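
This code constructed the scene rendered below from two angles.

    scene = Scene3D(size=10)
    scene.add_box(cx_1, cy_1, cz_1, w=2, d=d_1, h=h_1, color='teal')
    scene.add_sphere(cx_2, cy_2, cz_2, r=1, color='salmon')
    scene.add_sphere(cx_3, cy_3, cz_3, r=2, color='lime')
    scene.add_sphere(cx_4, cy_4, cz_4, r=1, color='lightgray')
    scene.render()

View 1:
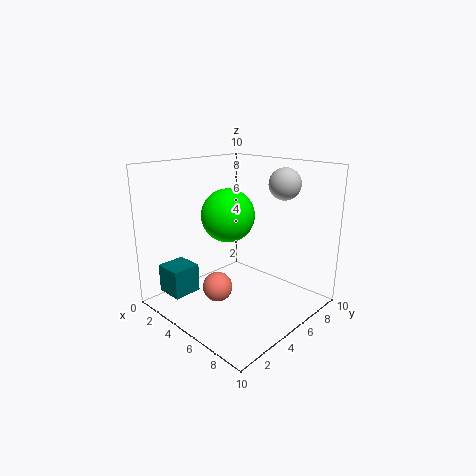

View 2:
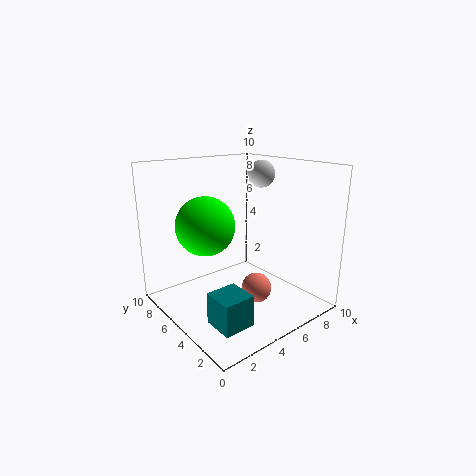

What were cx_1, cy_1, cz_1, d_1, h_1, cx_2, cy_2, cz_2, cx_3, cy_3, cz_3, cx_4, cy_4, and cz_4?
cx_1 = 1
cy_1 = 1
cz_1 = 1
d_1 = 2
h_1 = 2
cx_2 = 5
cy_2 = 3
cz_2 = 2
cx_3 = 3
cy_3 = 6
cz_3 = 6
cx_4 = 8
cy_4 = 6
cz_4 = 9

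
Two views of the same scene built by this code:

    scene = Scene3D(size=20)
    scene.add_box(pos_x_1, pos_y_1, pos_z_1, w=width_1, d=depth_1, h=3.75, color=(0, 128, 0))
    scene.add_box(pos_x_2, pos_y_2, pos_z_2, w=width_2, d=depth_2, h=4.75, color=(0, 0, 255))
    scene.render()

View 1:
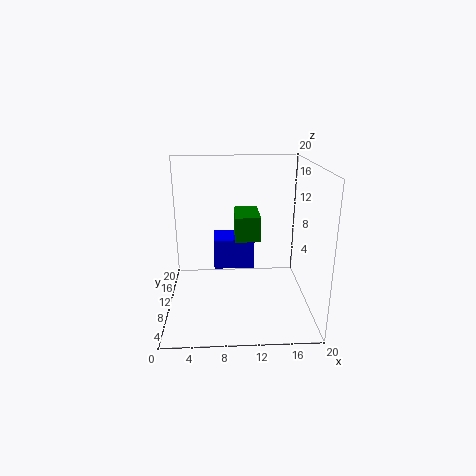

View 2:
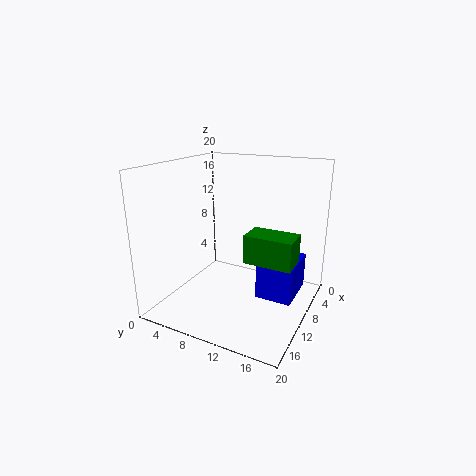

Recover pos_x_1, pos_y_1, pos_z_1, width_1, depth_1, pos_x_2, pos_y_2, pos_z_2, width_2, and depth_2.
pos_x_1 = 9.75, pos_y_1 = 12.5, pos_z_1 = 8.25, width_1 = 3.75, depth_1 = 6.25, pos_x_2 = 6.5, pos_y_2 = 14, pos_z_2 = 3.25, width_2 = 6.25, depth_2 = 4.75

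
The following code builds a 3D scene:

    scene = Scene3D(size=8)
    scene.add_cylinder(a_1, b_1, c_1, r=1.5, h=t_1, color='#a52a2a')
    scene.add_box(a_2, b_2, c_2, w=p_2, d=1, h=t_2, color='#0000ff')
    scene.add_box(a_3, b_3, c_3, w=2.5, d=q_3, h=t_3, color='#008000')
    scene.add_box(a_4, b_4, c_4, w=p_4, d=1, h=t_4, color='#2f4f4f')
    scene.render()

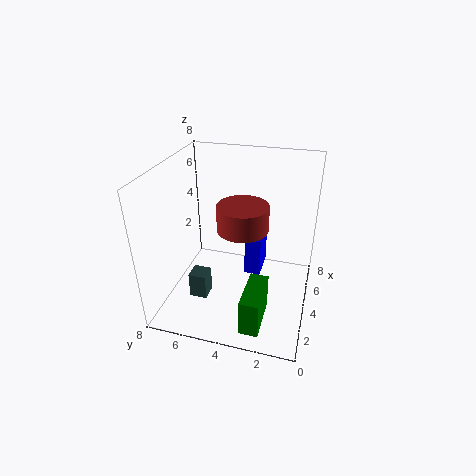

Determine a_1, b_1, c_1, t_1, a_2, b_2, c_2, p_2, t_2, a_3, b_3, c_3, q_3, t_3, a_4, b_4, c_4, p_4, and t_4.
a_1 = 5
b_1 = 4
c_1 = 4
t_1 = 1.5
a_2 = 5.5
b_2 = 3
c_2 = 0.5
p_2 = 2
t_2 = 2.5
a_3 = 0.5
b_3 = 2
c_3 = 0.5
q_3 = 1
t_3 = 2
a_4 = 2.5
b_4 = 5.5
c_4 = 0.5
p_4 = 1
t_4 = 1.5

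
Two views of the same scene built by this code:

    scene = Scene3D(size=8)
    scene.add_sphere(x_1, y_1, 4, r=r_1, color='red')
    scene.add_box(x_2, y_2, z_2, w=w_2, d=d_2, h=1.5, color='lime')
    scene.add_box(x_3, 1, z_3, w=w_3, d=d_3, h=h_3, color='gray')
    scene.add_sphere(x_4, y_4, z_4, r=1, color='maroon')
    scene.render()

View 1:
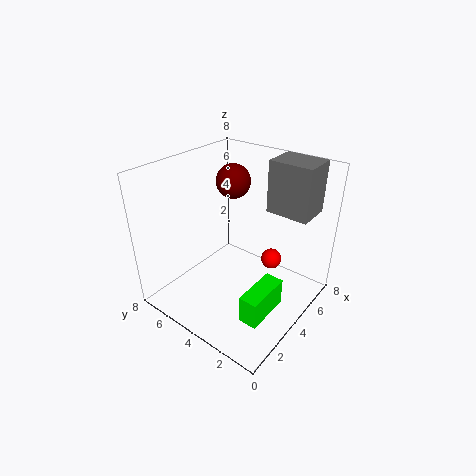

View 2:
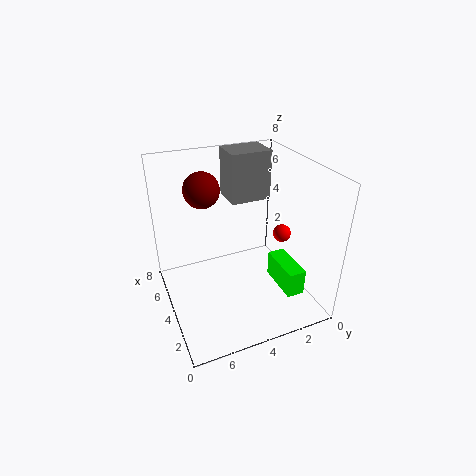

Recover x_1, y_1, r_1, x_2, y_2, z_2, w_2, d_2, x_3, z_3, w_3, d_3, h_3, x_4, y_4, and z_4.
x_1 = 3.5; y_1 = 1.5; r_1 = 0.5; x_2 = 1.5; y_2 = 1; z_2 = 1; w_2 = 2.5; d_2 = 1; x_3 = 6; z_3 = 5; w_3 = 2; d_3 = 2.5; h_3 = 3; x_4 = 5.5; y_4 = 5.5; z_4 = 6.5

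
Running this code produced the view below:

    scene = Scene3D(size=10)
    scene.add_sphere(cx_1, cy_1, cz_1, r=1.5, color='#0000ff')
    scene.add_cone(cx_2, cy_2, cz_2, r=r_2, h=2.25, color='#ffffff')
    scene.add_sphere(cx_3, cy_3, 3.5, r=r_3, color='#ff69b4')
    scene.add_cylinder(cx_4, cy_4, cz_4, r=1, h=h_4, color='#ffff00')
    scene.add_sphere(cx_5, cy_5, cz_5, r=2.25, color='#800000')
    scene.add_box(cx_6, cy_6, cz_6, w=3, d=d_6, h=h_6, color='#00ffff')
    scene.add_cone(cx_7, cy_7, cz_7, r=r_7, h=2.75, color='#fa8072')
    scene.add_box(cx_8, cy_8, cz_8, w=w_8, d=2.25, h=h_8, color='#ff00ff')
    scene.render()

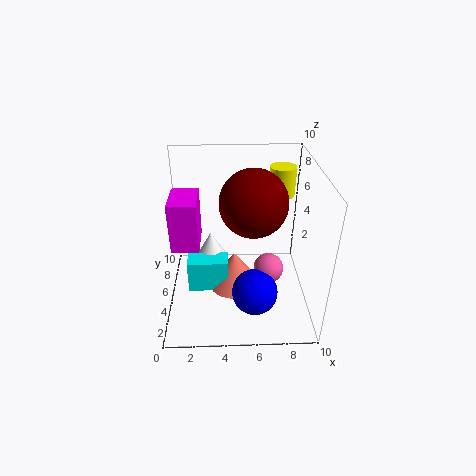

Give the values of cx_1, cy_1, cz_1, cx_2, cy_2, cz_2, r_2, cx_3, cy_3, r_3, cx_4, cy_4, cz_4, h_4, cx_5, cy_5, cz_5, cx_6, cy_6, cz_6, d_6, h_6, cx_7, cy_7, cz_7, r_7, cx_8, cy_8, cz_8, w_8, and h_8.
cx_1 = 6; cy_1 = 2.25; cz_1 = 2.5; cx_2 = 3; cy_2 = 7; cz_2 = 2; r_2 = 1.25; cx_3 = 7; cy_3 = 3.5; r_3 = 1; cx_4 = 8.5; cy_4 = 8.75; cz_4 = 6.5; h_4 = 2.25; cx_5 = 6; cy_5 = 4.75; cz_5 = 7.75; cx_6 = 1.25; cy_6 = 5; cz_6 = 0.25; d_6 = 1.5; h_6 = 2.5; cx_7 = 4.75; cy_7 = 6; cz_7 = 0.25; r_7 = 2; cx_8 = 1.25; cy_8 = 0.5; cz_8 = 7; w_8 = 1.5; h_8 = 2.75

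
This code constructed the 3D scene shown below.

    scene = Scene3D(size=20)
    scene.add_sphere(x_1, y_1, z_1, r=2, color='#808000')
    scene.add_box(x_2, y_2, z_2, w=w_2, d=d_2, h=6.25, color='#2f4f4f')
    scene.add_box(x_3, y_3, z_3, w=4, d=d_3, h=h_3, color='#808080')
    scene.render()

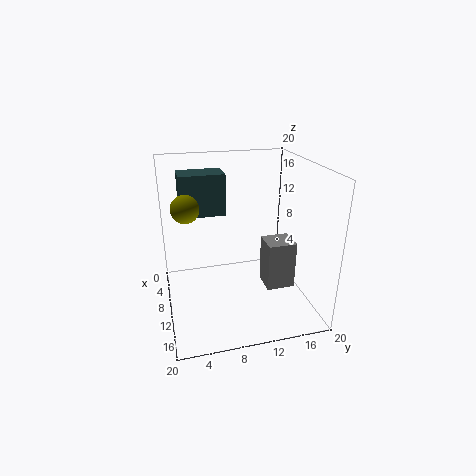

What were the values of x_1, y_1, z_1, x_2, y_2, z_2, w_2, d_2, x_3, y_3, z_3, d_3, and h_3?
x_1 = 7
y_1 = 3.25
z_1 = 13.75
x_2 = 0.75
y_2 = 2.75
z_2 = 11.5
w_2 = 4.25
d_2 = 6.75
x_3 = 6.75
y_3 = 14.5
z_3 = 1
d_3 = 4.25
h_3 = 7.25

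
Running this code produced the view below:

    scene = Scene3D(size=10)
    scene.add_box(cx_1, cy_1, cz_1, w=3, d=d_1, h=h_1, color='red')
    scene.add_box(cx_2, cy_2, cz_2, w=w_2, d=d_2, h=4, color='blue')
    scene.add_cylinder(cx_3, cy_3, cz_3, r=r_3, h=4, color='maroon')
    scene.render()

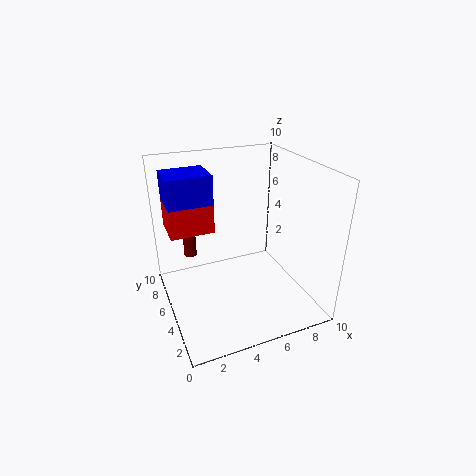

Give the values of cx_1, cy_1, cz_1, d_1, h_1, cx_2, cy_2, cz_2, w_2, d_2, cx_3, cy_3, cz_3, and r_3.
cx_1 = 0.5
cy_1 = 5.5
cz_1 = 5.5
d_1 = 2.5
h_1 = 2
cx_2 = 0.5
cy_2 = 5.5
cz_2 = 5.5
w_2 = 3
d_2 = 2.5
cx_3 = 2.5
cy_3 = 9
cz_3 = 2
r_3 = 0.5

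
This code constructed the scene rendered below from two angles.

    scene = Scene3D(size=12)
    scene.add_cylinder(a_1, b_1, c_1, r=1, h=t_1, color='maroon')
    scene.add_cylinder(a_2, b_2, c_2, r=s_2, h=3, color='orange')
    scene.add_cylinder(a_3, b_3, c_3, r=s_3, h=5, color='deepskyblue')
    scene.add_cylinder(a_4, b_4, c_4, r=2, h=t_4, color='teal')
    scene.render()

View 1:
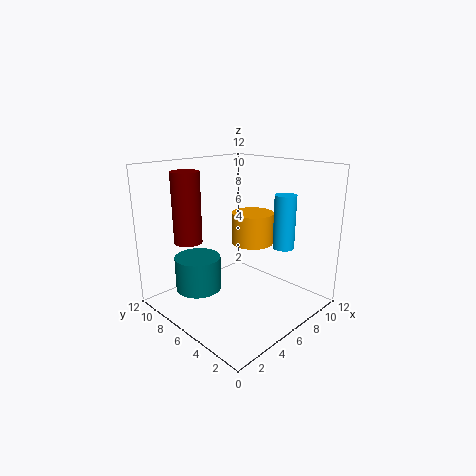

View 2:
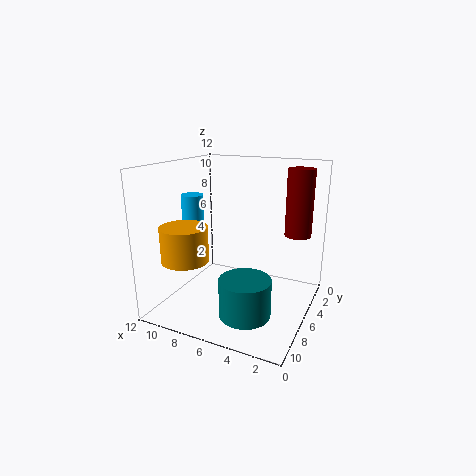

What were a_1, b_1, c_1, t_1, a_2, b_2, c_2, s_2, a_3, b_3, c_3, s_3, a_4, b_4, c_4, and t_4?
a_1 = 1; b_1 = 6; c_1 = 7; t_1 = 5; a_2 = 10; b_2 = 8; c_2 = 4; s_2 = 2; a_3 = 11; b_3 = 5; c_3 = 4; s_3 = 1; a_4 = 4; b_4 = 9; c_4 = 1; t_4 = 3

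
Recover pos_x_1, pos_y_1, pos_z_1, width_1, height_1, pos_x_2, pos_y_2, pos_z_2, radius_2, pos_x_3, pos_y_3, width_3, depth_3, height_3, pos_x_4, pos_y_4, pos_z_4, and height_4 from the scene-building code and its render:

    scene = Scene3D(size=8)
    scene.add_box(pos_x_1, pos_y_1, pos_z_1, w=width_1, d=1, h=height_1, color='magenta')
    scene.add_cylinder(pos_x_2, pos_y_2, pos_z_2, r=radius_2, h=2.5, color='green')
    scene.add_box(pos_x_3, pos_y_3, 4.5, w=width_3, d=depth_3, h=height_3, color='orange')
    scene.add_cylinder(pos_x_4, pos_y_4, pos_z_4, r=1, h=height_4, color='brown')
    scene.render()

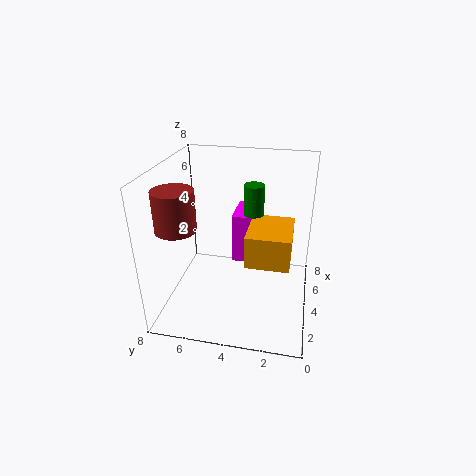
pos_x_1 = 2.5, pos_y_1 = 3, pos_z_1 = 3.5, width_1 = 2, height_1 = 2.5, pos_x_2 = 3, pos_y_2 = 3, pos_z_2 = 5, radius_2 = 0.5, pos_x_3 = 0.5, pos_y_3 = 1, width_3 = 2.5, depth_3 = 2, height_3 = 1.5, pos_x_4 = 1.5, pos_y_4 = 6.5, pos_z_4 = 5.5, height_4 = 2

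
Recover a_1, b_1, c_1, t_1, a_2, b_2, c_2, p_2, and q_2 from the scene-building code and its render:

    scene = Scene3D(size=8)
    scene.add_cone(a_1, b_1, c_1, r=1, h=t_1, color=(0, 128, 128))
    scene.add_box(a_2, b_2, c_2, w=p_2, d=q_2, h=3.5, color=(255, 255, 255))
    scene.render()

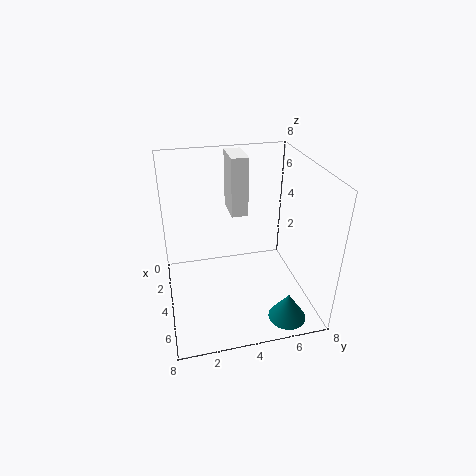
a_1 = 7, b_1 = 6, c_1 = 0.5, t_1 = 1.5, a_2 = 0.5, b_2 = 4, c_2 = 4.5, p_2 = 2, q_2 = 1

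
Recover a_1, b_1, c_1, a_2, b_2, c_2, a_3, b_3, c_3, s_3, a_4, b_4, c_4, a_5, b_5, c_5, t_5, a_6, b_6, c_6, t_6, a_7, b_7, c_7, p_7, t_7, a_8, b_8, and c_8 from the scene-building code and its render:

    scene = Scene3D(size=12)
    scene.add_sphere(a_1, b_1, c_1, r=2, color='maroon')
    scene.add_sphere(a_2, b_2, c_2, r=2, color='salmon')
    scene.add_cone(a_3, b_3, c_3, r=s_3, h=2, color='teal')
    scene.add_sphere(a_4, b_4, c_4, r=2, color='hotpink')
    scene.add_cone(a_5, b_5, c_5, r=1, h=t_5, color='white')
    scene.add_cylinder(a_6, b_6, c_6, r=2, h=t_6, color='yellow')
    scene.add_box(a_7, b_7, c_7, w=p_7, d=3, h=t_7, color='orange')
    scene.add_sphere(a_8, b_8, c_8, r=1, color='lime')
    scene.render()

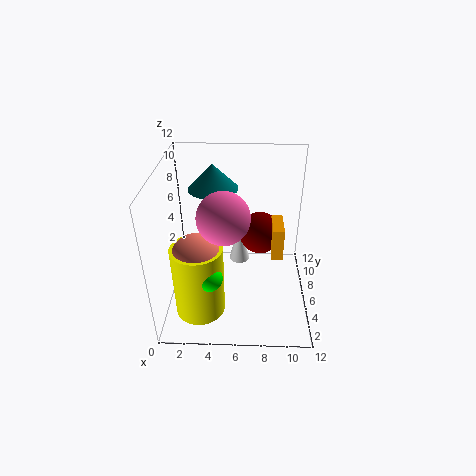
a_1 = 8
b_1 = 10
c_1 = 4
a_2 = 3
b_2 = 3
c_2 = 6
a_3 = 4
b_3 = 7
c_3 = 10
s_3 = 2
a_4 = 5
b_4 = 4
c_4 = 9
a_5 = 6
b_5 = 10
c_5 = 1
t_5 = 4
a_6 = 3
b_6 = 3
c_6 = 1
t_6 = 6
a_7 = 9
b_7 = 7
c_7 = 3
p_7 = 1
t_7 = 3
a_8 = 4
b_8 = 2
c_8 = 5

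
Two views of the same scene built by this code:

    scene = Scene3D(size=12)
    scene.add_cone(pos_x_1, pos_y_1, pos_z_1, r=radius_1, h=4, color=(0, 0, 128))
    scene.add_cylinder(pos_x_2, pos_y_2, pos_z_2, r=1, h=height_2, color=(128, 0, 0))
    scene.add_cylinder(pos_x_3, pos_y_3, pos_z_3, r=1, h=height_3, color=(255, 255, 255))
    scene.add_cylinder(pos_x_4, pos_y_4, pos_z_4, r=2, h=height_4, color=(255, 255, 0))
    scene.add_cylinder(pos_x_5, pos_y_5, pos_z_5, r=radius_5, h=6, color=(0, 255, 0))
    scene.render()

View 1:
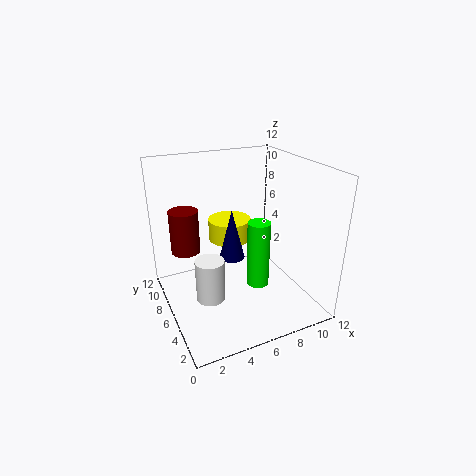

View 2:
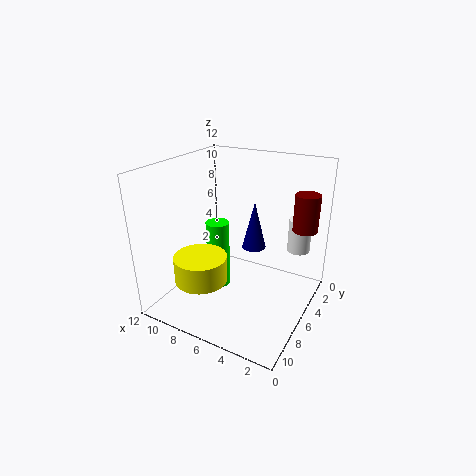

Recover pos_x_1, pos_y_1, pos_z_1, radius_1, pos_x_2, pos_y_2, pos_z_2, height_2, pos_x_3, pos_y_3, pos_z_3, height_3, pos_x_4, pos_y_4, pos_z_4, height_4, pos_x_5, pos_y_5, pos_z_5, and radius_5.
pos_x_1 = 5
pos_y_1 = 5
pos_z_1 = 5
radius_1 = 1
pos_x_2 = 1
pos_y_2 = 4
pos_z_2 = 7
height_2 = 3
pos_x_3 = 2
pos_y_3 = 2
pos_z_3 = 4
height_3 = 3
pos_x_4 = 7
pos_y_4 = 10
pos_z_4 = 4
height_4 = 2
pos_x_5 = 8
pos_y_5 = 6
pos_z_5 = 1
radius_5 = 1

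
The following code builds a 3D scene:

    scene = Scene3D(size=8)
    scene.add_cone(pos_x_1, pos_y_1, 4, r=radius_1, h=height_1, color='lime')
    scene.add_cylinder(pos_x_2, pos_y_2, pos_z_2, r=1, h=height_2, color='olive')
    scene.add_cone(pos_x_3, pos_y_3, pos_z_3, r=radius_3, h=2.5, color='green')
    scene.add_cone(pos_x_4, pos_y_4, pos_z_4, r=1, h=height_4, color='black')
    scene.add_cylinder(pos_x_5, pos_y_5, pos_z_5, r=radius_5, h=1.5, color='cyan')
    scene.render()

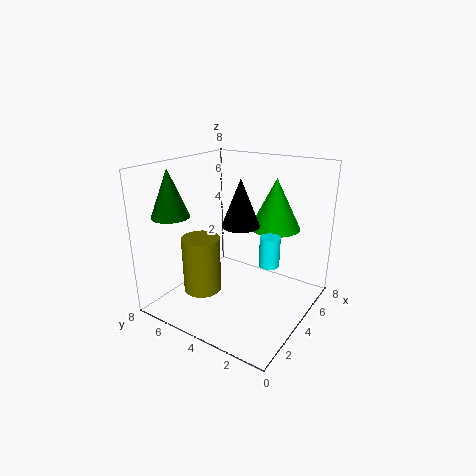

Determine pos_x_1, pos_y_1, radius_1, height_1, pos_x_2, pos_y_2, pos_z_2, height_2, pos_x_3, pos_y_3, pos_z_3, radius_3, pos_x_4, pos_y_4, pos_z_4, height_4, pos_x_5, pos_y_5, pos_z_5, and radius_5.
pos_x_1 = 6.5, pos_y_1 = 3, radius_1 = 1.5, height_1 = 3, pos_x_2 = 2, pos_y_2 = 5, pos_z_2 = 1.5, height_2 = 3, pos_x_3 = 1.5, pos_y_3 = 6.5, pos_z_3 = 5.5, radius_3 = 1, pos_x_4 = 3.5, pos_y_4 = 3.5, pos_z_4 = 5, height_4 = 2.5, pos_x_5 = 3, pos_y_5 = 1.5, pos_z_5 = 3.5, radius_5 = 0.5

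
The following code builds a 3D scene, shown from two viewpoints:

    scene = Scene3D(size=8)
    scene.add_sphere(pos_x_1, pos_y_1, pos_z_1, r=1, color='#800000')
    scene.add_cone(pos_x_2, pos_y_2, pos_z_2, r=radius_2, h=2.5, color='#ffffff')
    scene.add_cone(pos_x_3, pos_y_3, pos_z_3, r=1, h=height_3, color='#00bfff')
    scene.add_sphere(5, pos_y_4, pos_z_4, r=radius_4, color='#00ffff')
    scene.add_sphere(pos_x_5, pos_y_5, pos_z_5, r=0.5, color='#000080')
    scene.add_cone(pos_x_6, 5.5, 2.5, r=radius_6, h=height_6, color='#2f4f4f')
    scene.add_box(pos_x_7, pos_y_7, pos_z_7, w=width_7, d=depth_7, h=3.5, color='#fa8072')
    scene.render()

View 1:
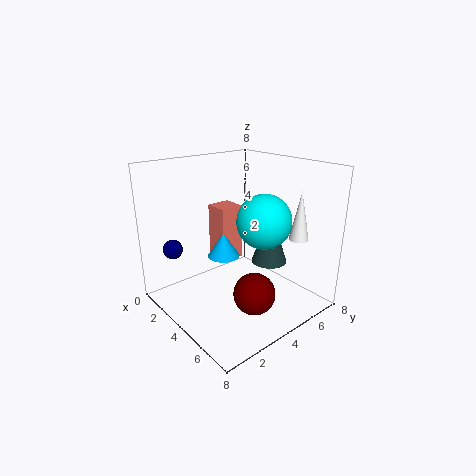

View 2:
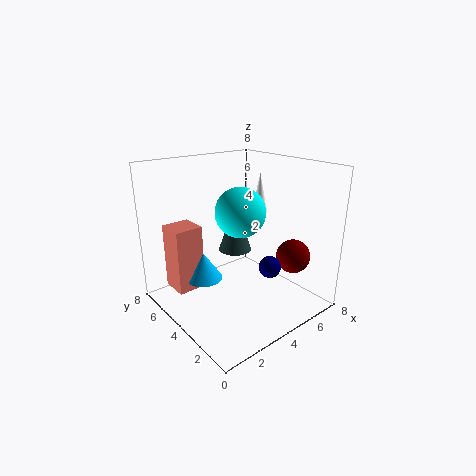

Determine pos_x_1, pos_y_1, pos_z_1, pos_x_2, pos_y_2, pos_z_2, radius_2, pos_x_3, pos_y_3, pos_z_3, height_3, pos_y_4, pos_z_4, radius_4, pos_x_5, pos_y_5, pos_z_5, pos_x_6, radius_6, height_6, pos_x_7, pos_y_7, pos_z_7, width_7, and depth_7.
pos_x_1 = 7, pos_y_1 = 2.5, pos_z_1 = 2.5, pos_x_2 = 7, pos_y_2 = 5.5, pos_z_2 = 4.5, radius_2 = 0.5, pos_x_3 = 2, pos_y_3 = 4.5, pos_z_3 = 2, height_3 = 1.5, pos_y_4 = 5, pos_z_4 = 5, radius_4 = 1.5, pos_x_5 = 3, pos_y_5 = 0.5, pos_z_5 = 4, pos_x_6 = 5, radius_6 = 1, height_6 = 3, pos_x_7 = 0.5, pos_y_7 = 4.5, pos_z_7 = 1.5, width_7 = 1.5, depth_7 = 1.5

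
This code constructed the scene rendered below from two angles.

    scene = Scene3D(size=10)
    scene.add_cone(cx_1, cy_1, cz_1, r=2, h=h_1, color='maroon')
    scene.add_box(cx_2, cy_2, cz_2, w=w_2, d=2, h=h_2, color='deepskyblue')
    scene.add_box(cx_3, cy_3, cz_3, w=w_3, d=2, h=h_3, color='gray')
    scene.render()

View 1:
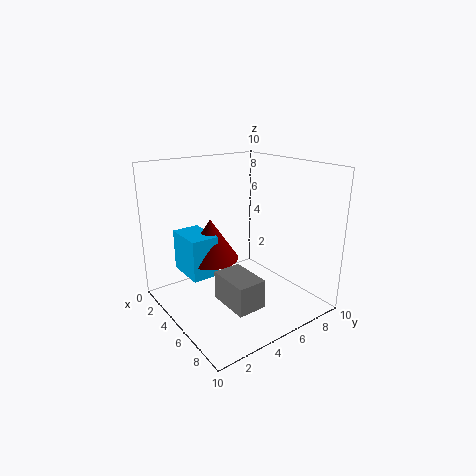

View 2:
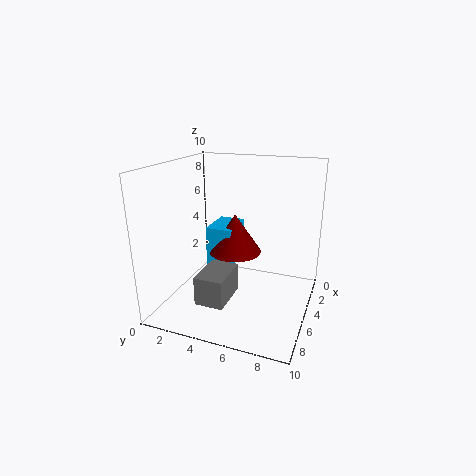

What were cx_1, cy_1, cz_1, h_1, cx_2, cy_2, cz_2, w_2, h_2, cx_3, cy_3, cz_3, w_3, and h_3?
cx_1 = 3; cy_1 = 4; cz_1 = 3; h_1 = 3; cx_2 = 1; cy_2 = 2; cz_2 = 2; w_2 = 3; h_2 = 3; cx_3 = 5; cy_3 = 3; cz_3 = 1; w_3 = 3; h_3 = 2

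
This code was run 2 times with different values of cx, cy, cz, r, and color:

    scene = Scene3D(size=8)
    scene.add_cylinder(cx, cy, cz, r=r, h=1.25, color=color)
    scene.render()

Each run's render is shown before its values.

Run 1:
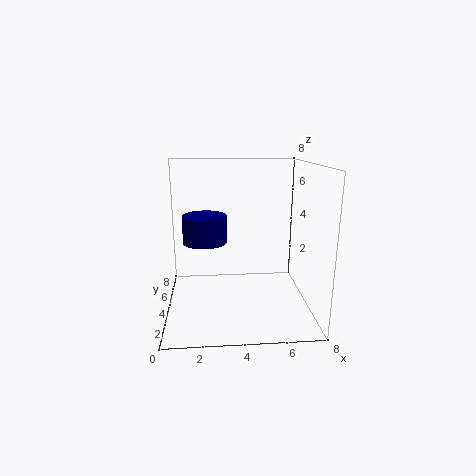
cx = 2.25, cy = 1.25, cz = 4.75, r = 1, color = 'navy'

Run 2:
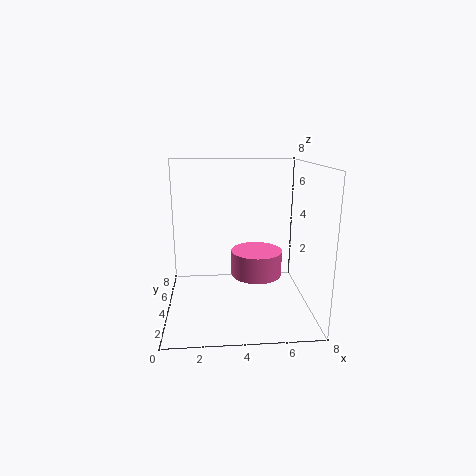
cx = 4.75, cy = 2, cz = 2.75, r = 1.25, color = 'hotpink'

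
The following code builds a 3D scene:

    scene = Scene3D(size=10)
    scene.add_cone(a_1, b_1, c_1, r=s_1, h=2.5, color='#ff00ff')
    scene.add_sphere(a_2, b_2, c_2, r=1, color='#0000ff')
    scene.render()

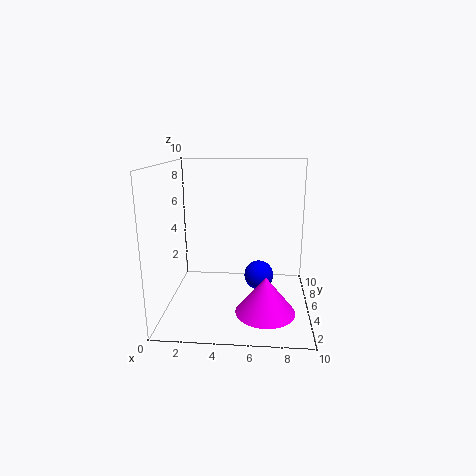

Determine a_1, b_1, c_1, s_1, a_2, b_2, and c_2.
a_1 = 7, b_1 = 3, c_1 = 0.5, s_1 = 2, a_2 = 6.5, b_2 = 4.5, c_2 = 2.5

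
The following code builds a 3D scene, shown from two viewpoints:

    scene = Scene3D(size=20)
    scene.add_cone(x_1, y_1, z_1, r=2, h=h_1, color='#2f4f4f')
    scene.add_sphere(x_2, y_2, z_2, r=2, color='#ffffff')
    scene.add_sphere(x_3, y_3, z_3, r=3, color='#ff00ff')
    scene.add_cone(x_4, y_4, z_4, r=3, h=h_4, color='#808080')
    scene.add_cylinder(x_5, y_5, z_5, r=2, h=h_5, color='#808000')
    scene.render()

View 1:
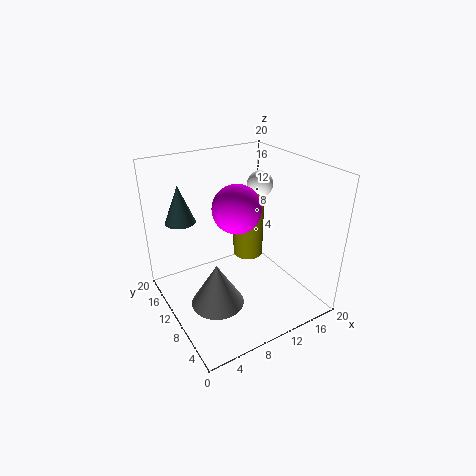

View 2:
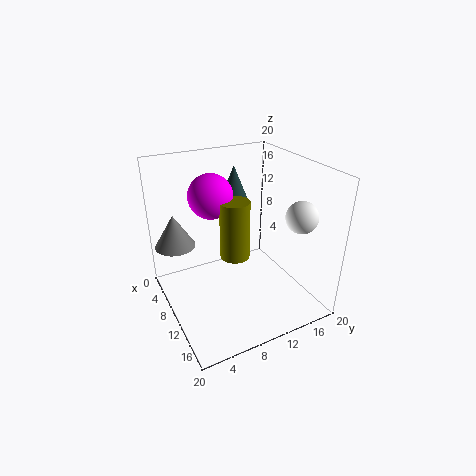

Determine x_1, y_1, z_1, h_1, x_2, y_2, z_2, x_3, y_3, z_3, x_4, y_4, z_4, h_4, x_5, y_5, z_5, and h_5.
x_1 = 3
y_1 = 13
z_1 = 13
h_1 = 5
x_2 = 17
y_2 = 15
z_2 = 15
x_3 = 8
y_3 = 7
z_3 = 16
x_4 = 3
y_4 = 3
z_4 = 7
h_4 = 5
x_5 = 11
y_5 = 9
z_5 = 8
h_5 = 8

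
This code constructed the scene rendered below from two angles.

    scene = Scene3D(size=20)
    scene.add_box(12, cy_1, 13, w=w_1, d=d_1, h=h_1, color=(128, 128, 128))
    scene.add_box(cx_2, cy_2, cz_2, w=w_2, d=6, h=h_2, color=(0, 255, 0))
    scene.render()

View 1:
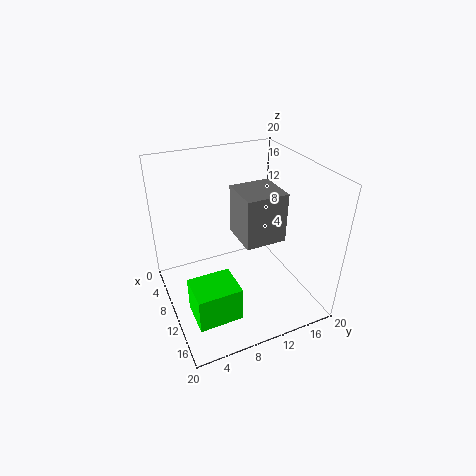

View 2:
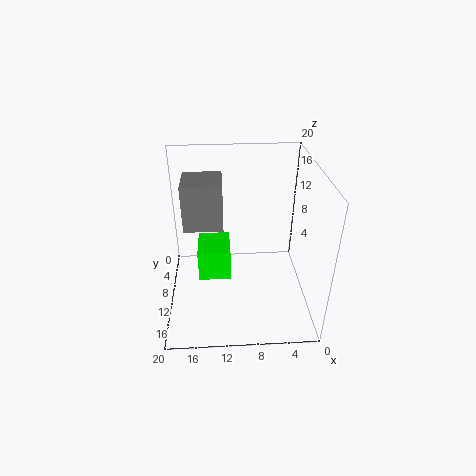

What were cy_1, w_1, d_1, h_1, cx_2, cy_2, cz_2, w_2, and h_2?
cy_1 = 8
w_1 = 5
d_1 = 5
h_1 = 6
cx_2 = 11
cy_2 = 2
cz_2 = 1
w_2 = 5
h_2 = 5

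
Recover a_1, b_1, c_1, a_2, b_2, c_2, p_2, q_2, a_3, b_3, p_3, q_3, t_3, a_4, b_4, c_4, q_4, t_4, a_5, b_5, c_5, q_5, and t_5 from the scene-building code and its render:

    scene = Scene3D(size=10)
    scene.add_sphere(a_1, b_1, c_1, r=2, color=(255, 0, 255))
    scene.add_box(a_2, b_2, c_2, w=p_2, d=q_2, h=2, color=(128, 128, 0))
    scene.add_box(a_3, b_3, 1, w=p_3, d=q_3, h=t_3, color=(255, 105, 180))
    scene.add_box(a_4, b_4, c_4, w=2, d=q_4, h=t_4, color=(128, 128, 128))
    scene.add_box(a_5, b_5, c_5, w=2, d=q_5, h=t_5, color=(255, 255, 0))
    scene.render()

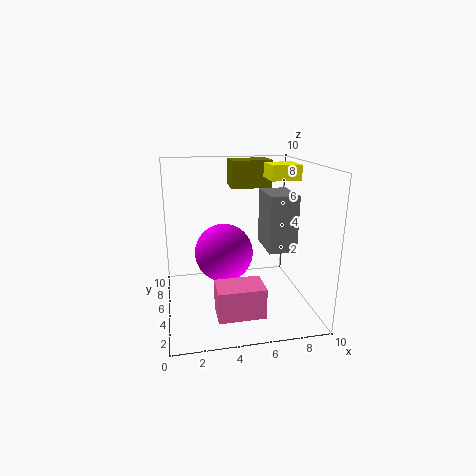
a_1 = 4, b_1 = 5, c_1 = 4, a_2 = 5, b_2 = 7, c_2 = 8, p_2 = 3, q_2 = 2, a_3 = 3, b_3 = 1, p_3 = 3, q_3 = 2, t_3 = 2, a_4 = 7, b_4 = 4, c_4 = 4, q_4 = 3, t_4 = 4, a_5 = 7, b_5 = 4, c_5 = 9, q_5 = 2, t_5 = 1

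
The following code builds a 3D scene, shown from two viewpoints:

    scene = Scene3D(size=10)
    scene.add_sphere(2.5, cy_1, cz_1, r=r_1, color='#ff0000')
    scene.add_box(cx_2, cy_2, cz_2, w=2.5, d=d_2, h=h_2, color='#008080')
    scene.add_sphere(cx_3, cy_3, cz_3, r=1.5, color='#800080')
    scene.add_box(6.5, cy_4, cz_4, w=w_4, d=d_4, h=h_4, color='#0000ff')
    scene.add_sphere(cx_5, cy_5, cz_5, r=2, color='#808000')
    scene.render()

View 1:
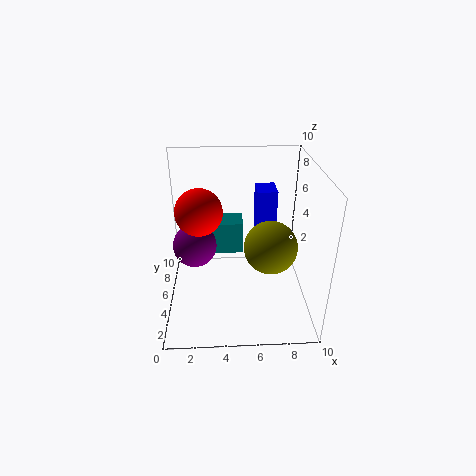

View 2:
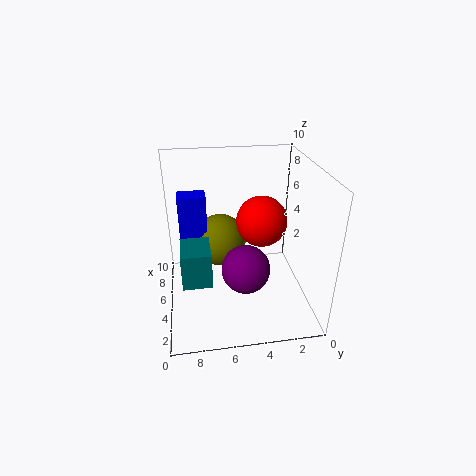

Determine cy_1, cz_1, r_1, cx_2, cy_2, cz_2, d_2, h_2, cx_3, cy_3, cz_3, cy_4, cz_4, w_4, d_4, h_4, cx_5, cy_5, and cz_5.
cy_1 = 4; cz_1 = 7.5; r_1 = 1.5; cx_2 = 3; cy_2 = 7; cz_2 = 2.5; d_2 = 2; h_2 = 2.5; cx_3 = 2; cy_3 = 5; cz_3 = 4.5; cy_4 = 7; cz_4 = 3.5; w_4 = 1.5; d_4 = 2; h_4 = 4; cx_5 = 7.5; cy_5 = 6; cz_5 = 3.5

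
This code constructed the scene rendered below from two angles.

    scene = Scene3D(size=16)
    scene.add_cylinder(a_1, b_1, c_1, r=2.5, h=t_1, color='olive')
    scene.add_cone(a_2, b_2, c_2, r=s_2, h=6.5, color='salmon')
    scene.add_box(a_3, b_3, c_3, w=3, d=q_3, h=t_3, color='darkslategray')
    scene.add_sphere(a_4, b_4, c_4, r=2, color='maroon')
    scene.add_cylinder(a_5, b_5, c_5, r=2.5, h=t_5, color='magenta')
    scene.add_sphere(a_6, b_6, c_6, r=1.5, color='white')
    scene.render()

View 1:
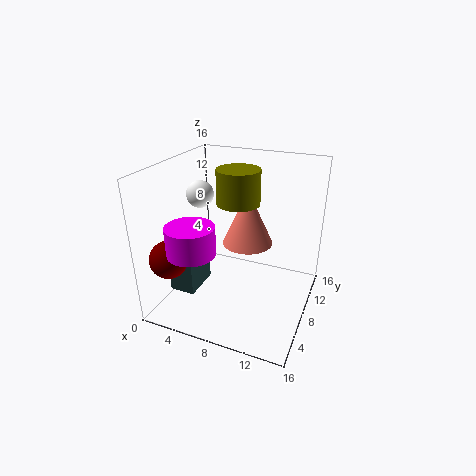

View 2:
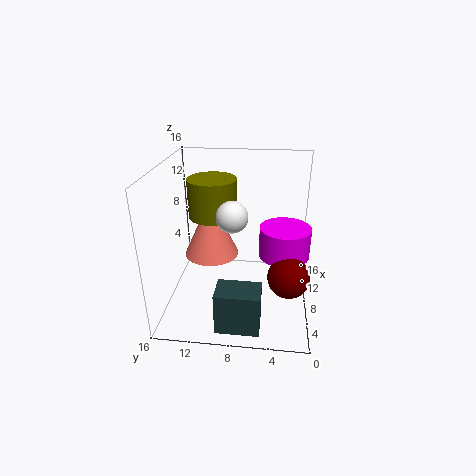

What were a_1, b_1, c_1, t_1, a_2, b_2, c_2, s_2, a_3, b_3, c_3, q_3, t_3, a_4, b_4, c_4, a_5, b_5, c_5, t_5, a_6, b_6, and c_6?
a_1 = 7; b_1 = 10.5; c_1 = 11; t_1 = 4; a_2 = 8; b_2 = 11; c_2 = 6; s_2 = 3; a_3 = 0.5; b_3 = 5; c_3 = 1; q_3 = 4.5; t_3 = 4.5; a_4 = 2.5; b_4 = 2.5; c_4 = 7; a_5 = 5; b_5 = 3; c_5 = 8; t_5 = 3; a_6 = 3.5; b_6 = 8; c_6 = 12.5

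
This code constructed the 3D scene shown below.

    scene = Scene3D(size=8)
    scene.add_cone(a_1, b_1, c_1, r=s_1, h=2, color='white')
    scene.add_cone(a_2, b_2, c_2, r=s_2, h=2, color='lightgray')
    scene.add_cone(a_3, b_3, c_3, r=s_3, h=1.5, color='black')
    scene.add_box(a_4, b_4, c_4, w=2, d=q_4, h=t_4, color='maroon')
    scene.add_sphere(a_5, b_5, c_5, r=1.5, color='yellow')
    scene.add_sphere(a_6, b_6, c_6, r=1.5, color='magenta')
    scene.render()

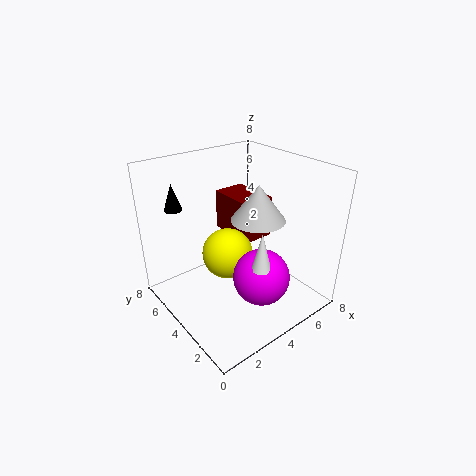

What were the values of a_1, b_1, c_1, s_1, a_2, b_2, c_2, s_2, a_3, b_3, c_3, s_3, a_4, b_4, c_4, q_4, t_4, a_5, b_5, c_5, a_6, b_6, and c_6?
a_1 = 3.5, b_1 = 1.5, c_1 = 3.5, s_1 = 0.5, a_2 = 5, b_2 = 3.5, c_2 = 5, s_2 = 1.5, a_3 = 1.5, b_3 = 6.5, c_3 = 5.5, s_3 = 0.5, a_4 = 5, b_4 = 4.5, c_4 = 3, q_4 = 3, t_4 = 2.5, a_5 = 4, b_5 = 5, c_5 = 2.5, a_6 = 4, b_6 = 2, c_6 = 2.5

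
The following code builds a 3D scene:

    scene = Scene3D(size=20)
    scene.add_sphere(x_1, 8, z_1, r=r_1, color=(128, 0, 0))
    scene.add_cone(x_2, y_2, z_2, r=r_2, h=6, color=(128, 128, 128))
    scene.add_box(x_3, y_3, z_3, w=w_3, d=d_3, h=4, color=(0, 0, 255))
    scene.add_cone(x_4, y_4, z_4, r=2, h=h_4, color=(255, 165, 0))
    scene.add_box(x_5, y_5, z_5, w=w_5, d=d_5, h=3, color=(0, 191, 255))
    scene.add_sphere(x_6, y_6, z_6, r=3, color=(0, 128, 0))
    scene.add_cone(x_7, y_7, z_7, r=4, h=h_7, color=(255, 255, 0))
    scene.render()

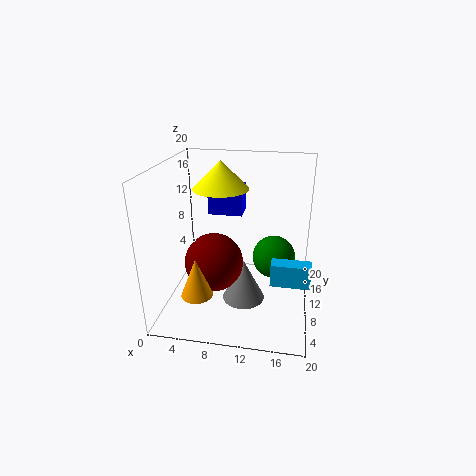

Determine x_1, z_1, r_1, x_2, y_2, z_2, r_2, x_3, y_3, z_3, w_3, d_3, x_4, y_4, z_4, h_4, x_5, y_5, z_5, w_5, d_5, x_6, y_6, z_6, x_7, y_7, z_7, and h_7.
x_1 = 7, z_1 = 7, r_1 = 4, x_2 = 11, y_2 = 9, z_2 = 1, r_2 = 3, x_3 = 5, y_3 = 13, z_3 = 12, w_3 = 5, d_3 = 4, x_4 = 6, y_4 = 3, z_4 = 5, h_4 = 5, x_5 = 15, y_5 = 5, z_5 = 6, w_5 = 5, d_5 = 2, x_6 = 15, y_6 = 11, z_6 = 7, x_7 = 7, y_7 = 13, z_7 = 16, h_7 = 4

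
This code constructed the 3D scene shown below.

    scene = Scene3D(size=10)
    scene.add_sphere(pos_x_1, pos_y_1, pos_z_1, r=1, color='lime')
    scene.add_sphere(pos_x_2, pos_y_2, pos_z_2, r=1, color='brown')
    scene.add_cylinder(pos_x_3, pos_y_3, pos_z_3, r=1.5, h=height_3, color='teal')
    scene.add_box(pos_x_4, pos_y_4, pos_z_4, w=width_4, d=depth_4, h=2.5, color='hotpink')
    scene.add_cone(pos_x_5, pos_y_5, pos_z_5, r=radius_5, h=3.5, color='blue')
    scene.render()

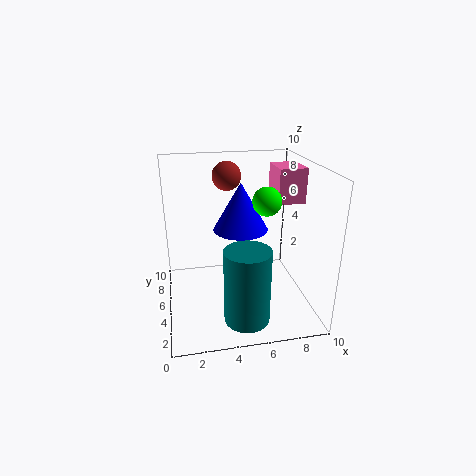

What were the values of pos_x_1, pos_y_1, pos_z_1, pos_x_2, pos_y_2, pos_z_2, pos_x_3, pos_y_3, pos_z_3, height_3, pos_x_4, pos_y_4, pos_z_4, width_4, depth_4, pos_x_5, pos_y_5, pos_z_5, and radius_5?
pos_x_1 = 7; pos_y_1 = 5; pos_z_1 = 7.5; pos_x_2 = 4.5; pos_y_2 = 6.5; pos_z_2 = 9; pos_x_3 = 5; pos_y_3 = 2; pos_z_3 = 0.5; height_3 = 5; pos_x_4 = 8; pos_y_4 = 5.5; pos_z_4 = 7; width_4 = 2; depth_4 = 2.5; pos_x_5 = 5.5; pos_y_5 = 6.5; pos_z_5 = 5; radius_5 = 2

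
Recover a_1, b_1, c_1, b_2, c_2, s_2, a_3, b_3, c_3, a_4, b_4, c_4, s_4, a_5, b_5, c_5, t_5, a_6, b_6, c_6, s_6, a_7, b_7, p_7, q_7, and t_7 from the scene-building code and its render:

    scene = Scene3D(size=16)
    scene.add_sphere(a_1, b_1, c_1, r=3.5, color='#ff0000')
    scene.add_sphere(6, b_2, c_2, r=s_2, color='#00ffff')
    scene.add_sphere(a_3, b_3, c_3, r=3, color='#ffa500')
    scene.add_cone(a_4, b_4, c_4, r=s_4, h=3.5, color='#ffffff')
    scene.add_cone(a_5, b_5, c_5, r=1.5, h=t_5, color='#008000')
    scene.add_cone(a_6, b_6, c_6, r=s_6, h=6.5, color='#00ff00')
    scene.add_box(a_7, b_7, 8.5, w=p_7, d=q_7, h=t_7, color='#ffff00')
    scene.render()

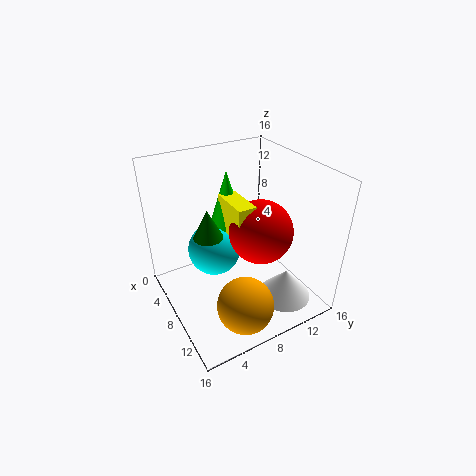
a_1 = 9.5
b_1 = 10
c_1 = 9
b_2 = 6
c_2 = 6
s_2 = 3
a_3 = 13
b_3 = 6
c_3 = 3
a_4 = 12
b_4 = 12
c_4 = 1
s_4 = 3
a_5 = 9
b_5 = 4
c_5 = 10
t_5 = 3
a_6 = 5.5
b_6 = 8
c_6 = 8.5
s_6 = 2
a_7 = 5.5
b_7 = 7
p_7 = 4.5
q_7 = 2
t_7 = 4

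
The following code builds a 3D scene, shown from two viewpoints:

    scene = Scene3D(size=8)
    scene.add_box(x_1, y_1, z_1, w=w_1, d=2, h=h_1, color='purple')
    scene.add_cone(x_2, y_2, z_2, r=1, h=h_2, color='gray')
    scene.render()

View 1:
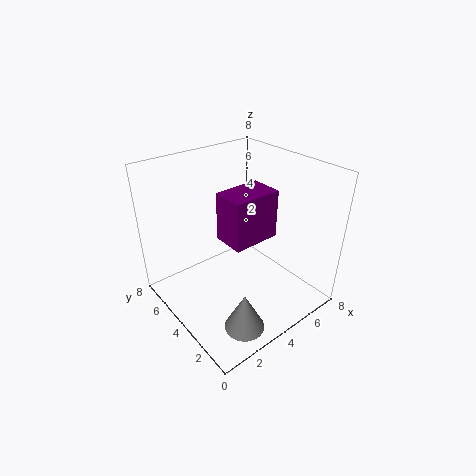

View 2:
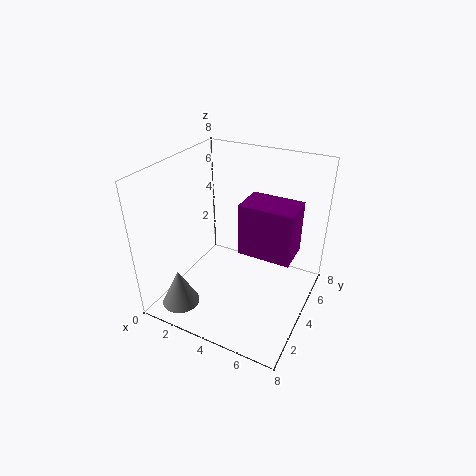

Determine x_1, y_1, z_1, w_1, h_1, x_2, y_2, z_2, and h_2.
x_1 = 4; y_1 = 4; z_1 = 3; w_1 = 3; h_1 = 3; x_2 = 2; y_2 = 1; z_2 = 1; h_2 = 2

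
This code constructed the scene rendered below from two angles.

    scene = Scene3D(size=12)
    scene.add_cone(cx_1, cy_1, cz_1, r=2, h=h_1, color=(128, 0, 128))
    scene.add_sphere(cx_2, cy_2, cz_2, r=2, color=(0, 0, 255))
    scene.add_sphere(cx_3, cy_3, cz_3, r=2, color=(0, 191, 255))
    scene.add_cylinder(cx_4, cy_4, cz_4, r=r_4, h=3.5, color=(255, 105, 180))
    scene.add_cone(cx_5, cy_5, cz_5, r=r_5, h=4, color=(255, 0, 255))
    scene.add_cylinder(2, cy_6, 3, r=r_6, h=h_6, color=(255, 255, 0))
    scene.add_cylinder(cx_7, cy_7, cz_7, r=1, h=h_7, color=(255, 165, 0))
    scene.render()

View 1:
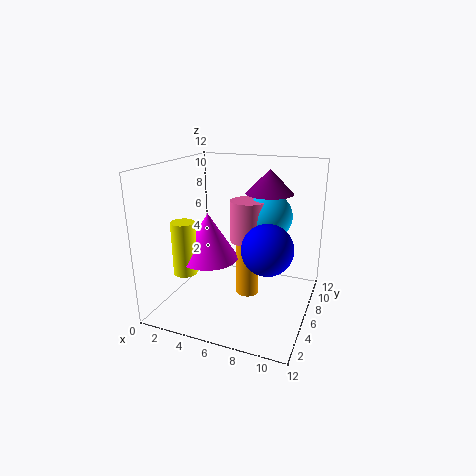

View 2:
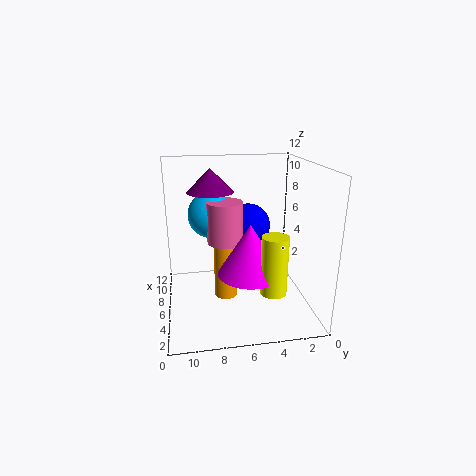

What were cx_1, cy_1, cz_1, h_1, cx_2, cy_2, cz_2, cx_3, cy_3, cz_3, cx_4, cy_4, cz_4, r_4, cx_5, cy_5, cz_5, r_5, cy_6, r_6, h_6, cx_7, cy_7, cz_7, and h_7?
cx_1 = 8; cy_1 = 8; cz_1 = 9.5; h_1 = 2; cx_2 = 9; cy_2 = 4.5; cz_2 = 6; cx_3 = 8; cy_3 = 8; cz_3 = 7.5; cx_4 = 6.5; cy_4 = 7; cz_4 = 5.5; r_4 = 1.5; cx_5 = 3.5; cy_5 = 5.5; cz_5 = 4; r_5 = 2.5; cy_6 = 4; r_6 = 1; h_6 = 4.5; cx_7 = 6.5; cy_7 = 7; cz_7 = 0.5; h_7 = 5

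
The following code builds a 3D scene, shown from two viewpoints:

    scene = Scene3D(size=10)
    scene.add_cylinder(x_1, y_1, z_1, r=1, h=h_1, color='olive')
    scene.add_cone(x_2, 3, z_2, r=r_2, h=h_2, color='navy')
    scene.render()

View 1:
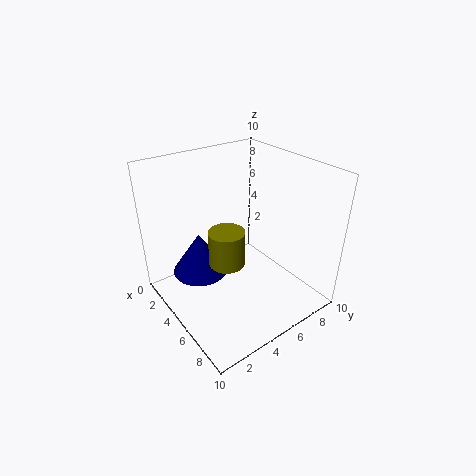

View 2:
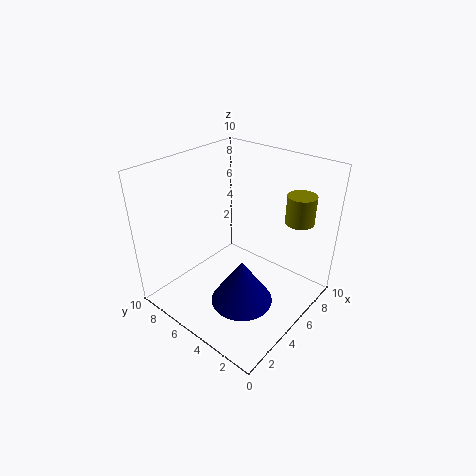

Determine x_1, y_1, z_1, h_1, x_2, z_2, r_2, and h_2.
x_1 = 8, y_1 = 2, z_1 = 6, h_1 = 2, x_2 = 3, z_2 = 2, r_2 = 2, h_2 = 3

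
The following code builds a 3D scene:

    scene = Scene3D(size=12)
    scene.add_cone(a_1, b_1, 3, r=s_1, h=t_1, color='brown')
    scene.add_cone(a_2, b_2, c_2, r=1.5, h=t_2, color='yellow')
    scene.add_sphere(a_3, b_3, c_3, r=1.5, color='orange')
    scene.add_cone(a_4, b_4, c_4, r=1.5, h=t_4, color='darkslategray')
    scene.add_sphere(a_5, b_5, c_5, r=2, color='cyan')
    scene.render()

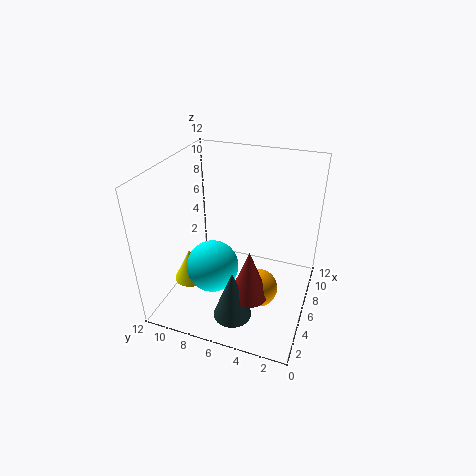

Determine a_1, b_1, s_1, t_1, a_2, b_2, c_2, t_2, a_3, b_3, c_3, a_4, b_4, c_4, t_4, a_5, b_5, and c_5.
a_1 = 3, b_1 = 4, s_1 = 1.5, t_1 = 4, a_2 = 5.5, b_2 = 10.5, c_2 = 1, t_2 = 3, a_3 = 4, b_3 = 3.5, c_3 = 3, a_4 = 2, b_4 = 5, c_4 = 1.5, t_4 = 4, a_5 = 3, b_5 = 7, c_5 = 5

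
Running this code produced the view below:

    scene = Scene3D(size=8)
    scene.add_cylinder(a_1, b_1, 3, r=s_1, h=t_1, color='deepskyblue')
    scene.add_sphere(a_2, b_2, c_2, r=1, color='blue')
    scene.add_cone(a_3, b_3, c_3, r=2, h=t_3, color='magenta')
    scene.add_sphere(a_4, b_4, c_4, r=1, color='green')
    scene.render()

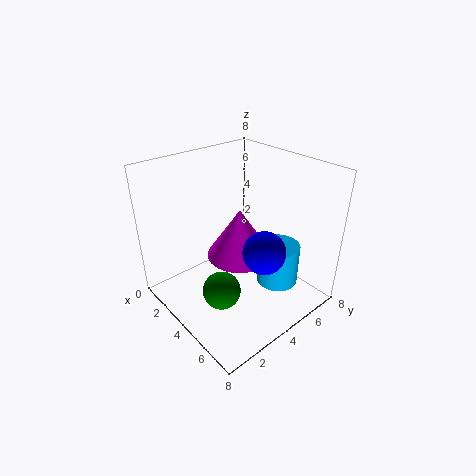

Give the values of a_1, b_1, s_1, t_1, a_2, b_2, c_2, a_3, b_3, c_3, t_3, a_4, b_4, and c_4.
a_1 = 7; b_1 = 4; s_1 = 1; t_1 = 2; a_2 = 7; b_2 = 3; c_2 = 5; a_3 = 3; b_3 = 5; c_3 = 2; t_3 = 3; a_4 = 5; b_4 = 2; c_4 = 2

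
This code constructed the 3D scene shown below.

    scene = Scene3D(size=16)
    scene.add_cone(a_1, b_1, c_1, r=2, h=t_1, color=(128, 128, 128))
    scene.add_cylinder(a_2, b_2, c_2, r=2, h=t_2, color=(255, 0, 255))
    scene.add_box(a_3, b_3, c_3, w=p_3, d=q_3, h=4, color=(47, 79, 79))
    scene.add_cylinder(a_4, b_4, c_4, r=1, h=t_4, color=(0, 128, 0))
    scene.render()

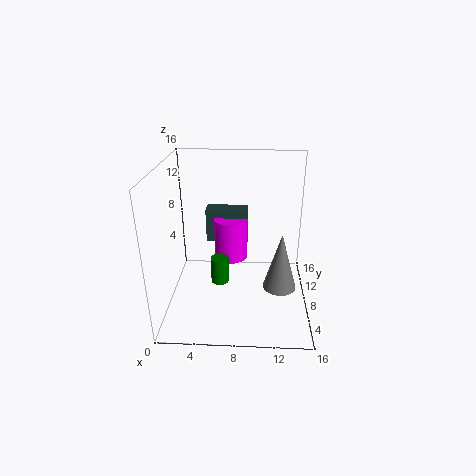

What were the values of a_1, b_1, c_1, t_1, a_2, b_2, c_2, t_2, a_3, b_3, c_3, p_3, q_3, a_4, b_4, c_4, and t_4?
a_1 = 13, b_1 = 9, c_1 = 1, t_1 = 7, a_2 = 7, b_2 = 11, c_2 = 4, t_2 = 5, a_3 = 4, b_3 = 11, c_3 = 6, p_3 = 5, q_3 = 2, a_4 = 6, b_4 = 7, c_4 = 3, t_4 = 3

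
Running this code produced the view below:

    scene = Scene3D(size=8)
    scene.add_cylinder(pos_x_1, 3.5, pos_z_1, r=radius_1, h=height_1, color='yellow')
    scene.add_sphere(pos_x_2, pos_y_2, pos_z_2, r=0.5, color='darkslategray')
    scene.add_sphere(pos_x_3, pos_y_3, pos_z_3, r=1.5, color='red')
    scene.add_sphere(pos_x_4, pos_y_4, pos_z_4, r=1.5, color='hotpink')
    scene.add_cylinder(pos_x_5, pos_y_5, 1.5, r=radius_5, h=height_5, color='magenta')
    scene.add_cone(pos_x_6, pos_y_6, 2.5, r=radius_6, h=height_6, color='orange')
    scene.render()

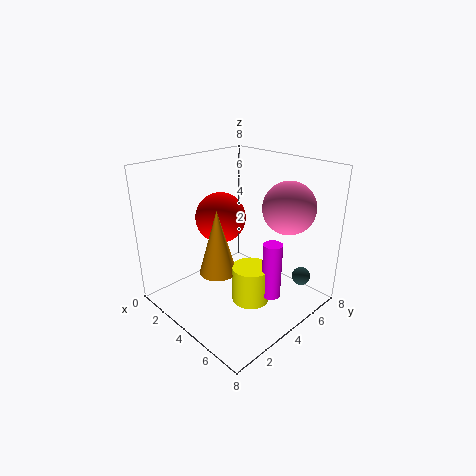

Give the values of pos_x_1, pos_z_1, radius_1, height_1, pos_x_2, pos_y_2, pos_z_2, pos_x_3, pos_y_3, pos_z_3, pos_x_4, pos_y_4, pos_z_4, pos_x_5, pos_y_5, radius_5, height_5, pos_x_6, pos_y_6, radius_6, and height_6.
pos_x_1 = 5.5
pos_z_1 = 1
radius_1 = 1
height_1 = 2
pos_x_2 = 7
pos_y_2 = 6
pos_z_2 = 2
pos_x_3 = 2
pos_y_3 = 4.5
pos_z_3 = 4.5
pos_x_4 = 5.5
pos_y_4 = 6.5
pos_z_4 = 5.5
pos_x_5 = 6.5
pos_y_5 = 4
radius_5 = 0.5
height_5 = 3
pos_x_6 = 4
pos_y_6 = 2.5
radius_6 = 1
height_6 = 3.5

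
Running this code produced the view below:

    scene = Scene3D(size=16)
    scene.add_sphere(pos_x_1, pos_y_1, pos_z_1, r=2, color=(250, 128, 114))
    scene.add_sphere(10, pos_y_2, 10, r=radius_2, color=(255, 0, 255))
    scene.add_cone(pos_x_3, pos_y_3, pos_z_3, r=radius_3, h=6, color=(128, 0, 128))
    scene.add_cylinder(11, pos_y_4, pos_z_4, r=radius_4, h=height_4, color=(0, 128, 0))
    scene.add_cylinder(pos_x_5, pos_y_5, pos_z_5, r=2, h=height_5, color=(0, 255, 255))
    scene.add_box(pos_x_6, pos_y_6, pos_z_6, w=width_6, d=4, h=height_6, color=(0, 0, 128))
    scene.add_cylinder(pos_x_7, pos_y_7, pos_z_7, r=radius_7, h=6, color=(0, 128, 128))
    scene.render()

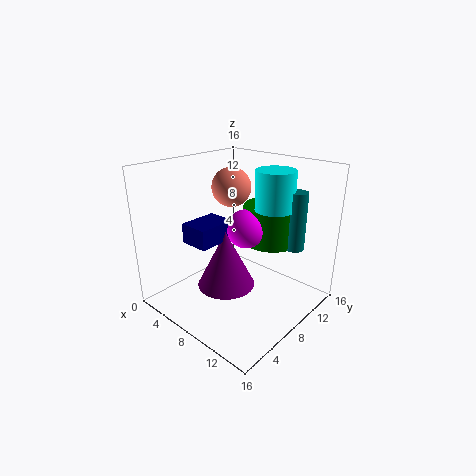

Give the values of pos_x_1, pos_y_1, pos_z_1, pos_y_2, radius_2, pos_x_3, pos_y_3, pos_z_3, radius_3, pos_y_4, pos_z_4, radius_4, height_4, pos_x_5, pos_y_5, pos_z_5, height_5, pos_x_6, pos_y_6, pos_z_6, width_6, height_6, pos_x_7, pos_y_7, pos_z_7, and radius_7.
pos_x_1 = 8
pos_y_1 = 7
pos_z_1 = 14
pos_y_2 = 7
radius_2 = 2
pos_x_3 = 9
pos_y_3 = 5
pos_z_3 = 4
radius_3 = 3
pos_y_4 = 10
pos_z_4 = 8
radius_4 = 3
height_4 = 4
pos_x_5 = 12
pos_y_5 = 9
pos_z_5 = 12
height_5 = 4
pos_x_6 = 6
pos_y_6 = 2
pos_z_6 = 9
width_6 = 3
height_6 = 2
pos_x_7 = 14
pos_y_7 = 10
pos_z_7 = 8
radius_7 = 1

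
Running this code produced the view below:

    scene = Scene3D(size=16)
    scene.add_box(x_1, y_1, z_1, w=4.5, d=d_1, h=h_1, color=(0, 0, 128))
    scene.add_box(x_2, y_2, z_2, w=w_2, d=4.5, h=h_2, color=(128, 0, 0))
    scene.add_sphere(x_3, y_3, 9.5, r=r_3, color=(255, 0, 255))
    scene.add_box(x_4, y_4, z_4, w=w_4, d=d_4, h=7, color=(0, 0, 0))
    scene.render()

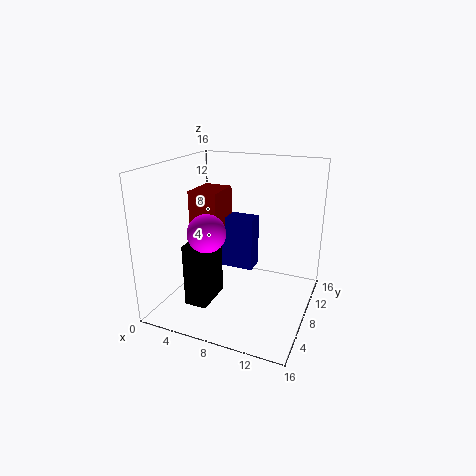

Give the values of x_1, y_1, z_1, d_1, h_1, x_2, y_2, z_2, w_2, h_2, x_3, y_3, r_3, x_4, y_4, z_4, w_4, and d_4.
x_1 = 4; y_1 = 11; z_1 = 2.5; d_1 = 2.5; h_1 = 6.5; x_2 = 1.5; y_2 = 8.5; z_2 = 6.5; w_2 = 3.5; h_2 = 6; x_3 = 6; y_3 = 4.5; r_3 = 2; x_4 = 3.5; y_4 = 3.5; z_4 = 1; w_4 = 2.5; d_4 = 4.5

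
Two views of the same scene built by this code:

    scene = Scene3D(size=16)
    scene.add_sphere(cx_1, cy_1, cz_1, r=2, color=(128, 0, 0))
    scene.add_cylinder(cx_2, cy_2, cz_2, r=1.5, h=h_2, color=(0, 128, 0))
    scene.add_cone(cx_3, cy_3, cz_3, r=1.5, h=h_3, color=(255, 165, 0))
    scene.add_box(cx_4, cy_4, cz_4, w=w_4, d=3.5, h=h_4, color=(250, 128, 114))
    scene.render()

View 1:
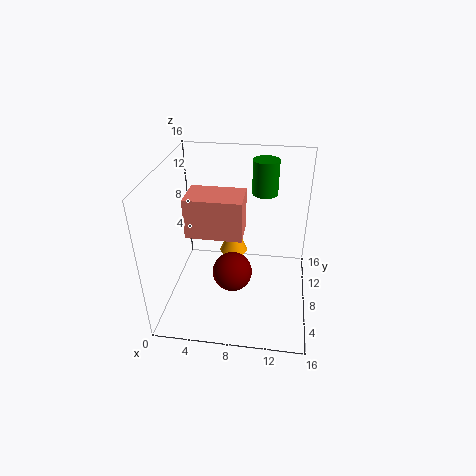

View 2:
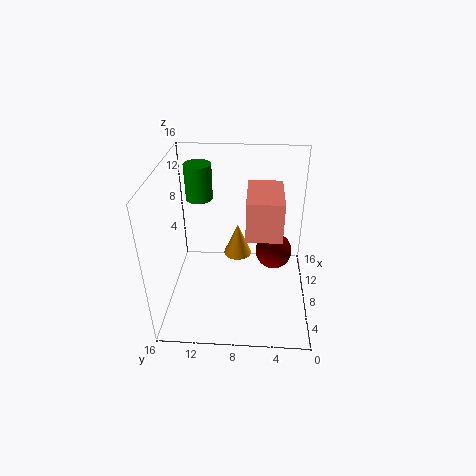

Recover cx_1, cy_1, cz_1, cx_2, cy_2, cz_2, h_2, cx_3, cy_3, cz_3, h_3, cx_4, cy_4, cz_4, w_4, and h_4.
cx_1 = 8
cy_1 = 4
cz_1 = 6.5
cx_2 = 10.5
cy_2 = 12.5
cz_2 = 11.5
h_2 = 4
cx_3 = 7.5
cy_3 = 8
cz_3 = 6.5
h_3 = 3.5
cx_4 = 3.5
cy_4 = 3.5
cz_4 = 10.5
w_4 = 5.5
h_4 = 4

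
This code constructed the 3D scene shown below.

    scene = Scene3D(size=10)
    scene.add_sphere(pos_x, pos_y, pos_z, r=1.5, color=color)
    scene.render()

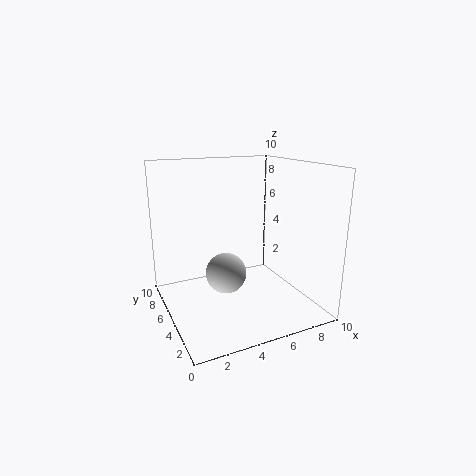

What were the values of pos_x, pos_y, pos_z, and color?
pos_x = 4.5
pos_y = 6
pos_z = 2
color = 'lightgray'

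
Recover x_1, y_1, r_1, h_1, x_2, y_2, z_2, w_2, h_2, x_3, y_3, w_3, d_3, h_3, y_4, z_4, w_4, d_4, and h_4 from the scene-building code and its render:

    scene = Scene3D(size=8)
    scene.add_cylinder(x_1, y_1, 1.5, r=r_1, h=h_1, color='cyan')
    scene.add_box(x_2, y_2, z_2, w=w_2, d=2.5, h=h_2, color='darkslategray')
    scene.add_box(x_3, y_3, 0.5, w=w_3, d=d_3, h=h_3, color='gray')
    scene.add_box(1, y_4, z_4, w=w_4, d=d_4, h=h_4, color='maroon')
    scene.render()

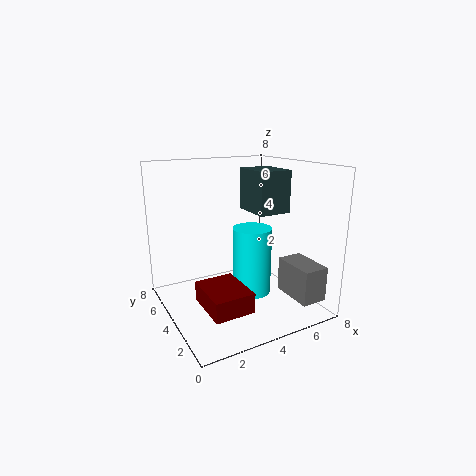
x_1 = 4; y_1 = 2.5; r_1 = 1; h_1 = 3.5; x_2 = 5.5; y_2 = 4; z_2 = 5; w_2 = 2; h_2 = 2.5; x_3 = 6.5; y_3 = 1; w_3 = 1.5; d_3 = 2.5; h_3 = 2; y_4 = 0.5; z_4 = 1.5; w_4 = 2; d_4 = 2.5; h_4 = 1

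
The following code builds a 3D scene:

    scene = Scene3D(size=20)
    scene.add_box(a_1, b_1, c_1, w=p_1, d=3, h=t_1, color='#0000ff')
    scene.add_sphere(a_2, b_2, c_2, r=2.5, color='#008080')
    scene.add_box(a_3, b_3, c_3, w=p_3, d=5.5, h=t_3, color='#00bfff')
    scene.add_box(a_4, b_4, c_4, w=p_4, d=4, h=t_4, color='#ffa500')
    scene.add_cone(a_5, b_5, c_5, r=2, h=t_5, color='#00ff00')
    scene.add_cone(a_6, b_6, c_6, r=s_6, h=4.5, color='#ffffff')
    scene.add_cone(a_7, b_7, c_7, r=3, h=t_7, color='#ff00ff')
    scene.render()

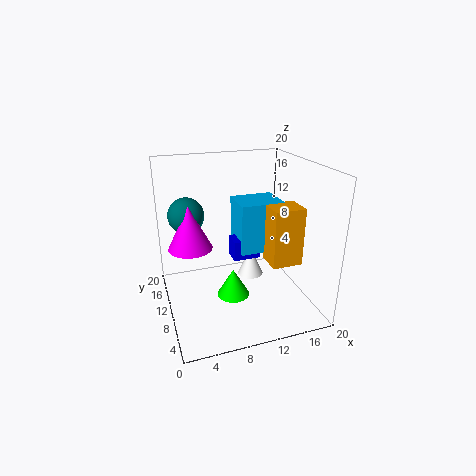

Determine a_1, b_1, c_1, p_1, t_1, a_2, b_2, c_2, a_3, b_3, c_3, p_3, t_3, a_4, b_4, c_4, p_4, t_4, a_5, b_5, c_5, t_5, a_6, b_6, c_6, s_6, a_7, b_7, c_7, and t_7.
a_1 = 10; b_1 = 11.5; c_1 = 5.5; p_1 = 4; t_1 = 3; a_2 = 3.5; b_2 = 13; c_2 = 13; a_3 = 11; b_3 = 11; c_3 = 6.5; p_3 = 6.5; t_3 = 7.5; a_4 = 14.5; b_4 = 7.5; c_4 = 5.5; p_4 = 4.5; t_4 = 8.5; a_5 = 7.5; b_5 = 4.5; c_5 = 5; t_5 = 3.5; a_6 = 13.5; b_6 = 14; c_6 = 1.5; s_6 = 2; a_7 = 3.5; b_7 = 11; c_7 = 9; t_7 = 6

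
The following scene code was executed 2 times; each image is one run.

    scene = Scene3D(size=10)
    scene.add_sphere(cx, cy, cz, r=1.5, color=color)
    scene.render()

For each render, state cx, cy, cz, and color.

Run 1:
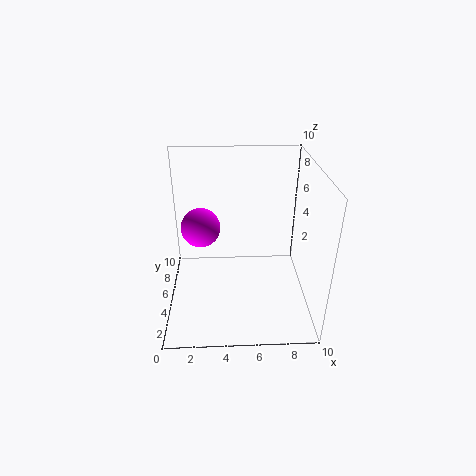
cx = 2.25
cy = 7.5
cz = 4.5
color = 'magenta'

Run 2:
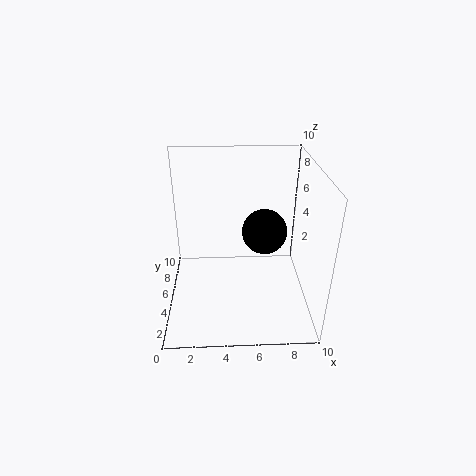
cx = 6.75
cy = 4.5
cz = 5.75
color = 'black'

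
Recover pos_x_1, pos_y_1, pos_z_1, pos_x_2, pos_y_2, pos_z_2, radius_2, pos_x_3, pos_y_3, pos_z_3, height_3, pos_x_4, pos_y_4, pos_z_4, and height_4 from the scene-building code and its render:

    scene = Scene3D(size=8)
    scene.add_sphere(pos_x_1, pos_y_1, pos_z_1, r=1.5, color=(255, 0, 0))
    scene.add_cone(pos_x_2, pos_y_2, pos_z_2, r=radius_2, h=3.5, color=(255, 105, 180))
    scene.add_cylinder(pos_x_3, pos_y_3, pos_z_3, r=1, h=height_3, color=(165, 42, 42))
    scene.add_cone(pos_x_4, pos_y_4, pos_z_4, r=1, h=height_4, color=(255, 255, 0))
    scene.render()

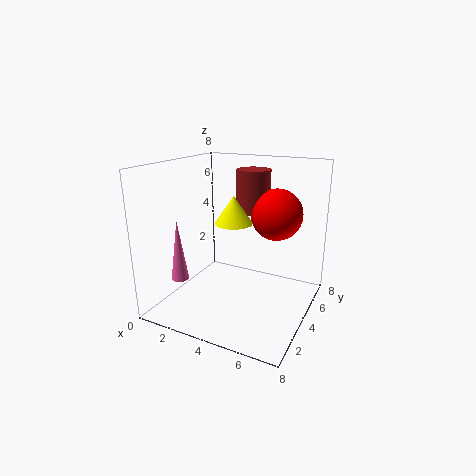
pos_x_1 = 5.5, pos_y_1 = 6, pos_z_1 = 5, pos_x_2 = 1, pos_y_2 = 2.5, pos_z_2 = 1.5, radius_2 = 0.5, pos_x_3 = 4, pos_y_3 = 6, pos_z_3 = 5, height_3 = 2.5, pos_x_4 = 4, pos_y_4 = 3.5, pos_z_4 = 5, height_4 = 1.5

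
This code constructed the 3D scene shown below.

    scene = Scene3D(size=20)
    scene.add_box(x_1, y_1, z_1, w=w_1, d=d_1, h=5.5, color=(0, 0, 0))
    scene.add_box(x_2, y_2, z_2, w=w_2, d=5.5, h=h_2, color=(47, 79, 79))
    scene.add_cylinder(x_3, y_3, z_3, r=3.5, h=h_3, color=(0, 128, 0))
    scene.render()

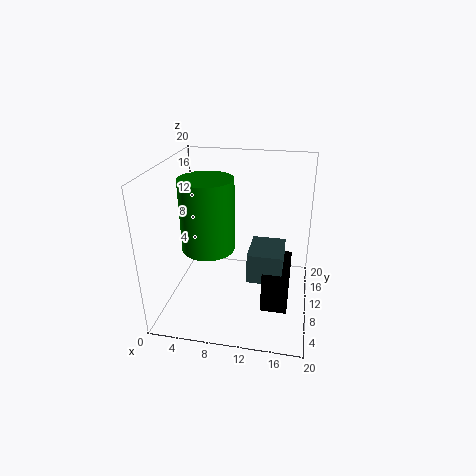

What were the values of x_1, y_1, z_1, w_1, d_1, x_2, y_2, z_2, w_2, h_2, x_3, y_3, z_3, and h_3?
x_1 = 14
y_1 = 5
z_1 = 2
w_1 = 3.5
d_1 = 7
x_2 = 12
y_2 = 5.5
z_2 = 6
w_2 = 4.5
h_2 = 4
x_3 = 6.5
y_3 = 7.5
z_3 = 9.5
h_3 = 9.5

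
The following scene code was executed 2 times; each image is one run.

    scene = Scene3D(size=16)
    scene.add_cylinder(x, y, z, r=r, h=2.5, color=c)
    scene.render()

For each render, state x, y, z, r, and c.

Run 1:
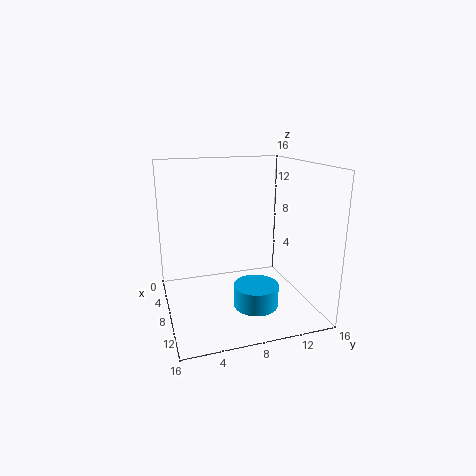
x = 10, y = 9.5, z = 0.5, r = 2.5, c = 'deepskyblue'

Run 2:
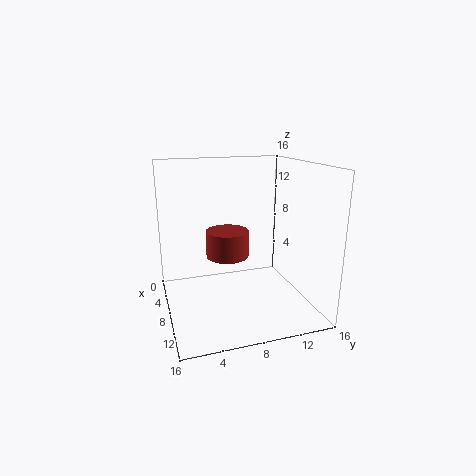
x = 12.5, y = 5.5, z = 8, r = 2, c = 'brown'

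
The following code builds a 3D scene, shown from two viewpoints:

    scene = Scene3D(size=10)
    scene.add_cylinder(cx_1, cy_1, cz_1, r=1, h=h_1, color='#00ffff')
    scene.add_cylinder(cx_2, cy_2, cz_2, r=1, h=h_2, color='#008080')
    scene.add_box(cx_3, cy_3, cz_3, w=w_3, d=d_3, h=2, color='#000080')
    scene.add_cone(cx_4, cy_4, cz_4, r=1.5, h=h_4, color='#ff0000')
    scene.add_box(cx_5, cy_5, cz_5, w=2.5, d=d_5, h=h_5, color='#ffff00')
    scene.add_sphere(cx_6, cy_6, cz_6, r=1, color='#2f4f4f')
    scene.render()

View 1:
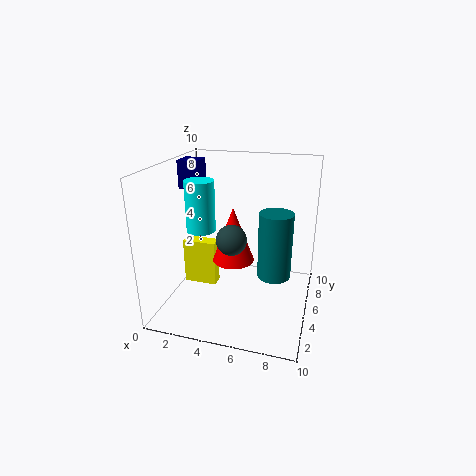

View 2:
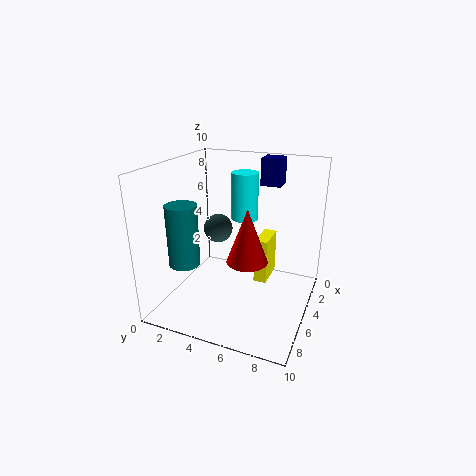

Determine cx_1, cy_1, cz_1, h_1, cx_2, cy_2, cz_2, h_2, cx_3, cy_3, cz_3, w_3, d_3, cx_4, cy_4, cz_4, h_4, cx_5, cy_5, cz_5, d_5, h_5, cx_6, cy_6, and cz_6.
cx_1 = 2.5, cy_1 = 4.5, cz_1 = 5.5, h_1 = 3.5, cx_2 = 8, cy_2 = 2.5, cz_2 = 4, h_2 = 4, cx_3 = 0.5, cy_3 = 5.5, cz_3 = 8, w_3 = 1.5, d_3 = 1.5, cx_4 = 4.5, cy_4 = 5.5, cz_4 = 3, h_4 = 4, cx_5 = 0.5, cy_5 = 5.5, cz_5 = 0.5, d_5 = 1, h_5 = 3.5, cx_6 = 5, cy_6 = 3.5, cz_6 = 5.5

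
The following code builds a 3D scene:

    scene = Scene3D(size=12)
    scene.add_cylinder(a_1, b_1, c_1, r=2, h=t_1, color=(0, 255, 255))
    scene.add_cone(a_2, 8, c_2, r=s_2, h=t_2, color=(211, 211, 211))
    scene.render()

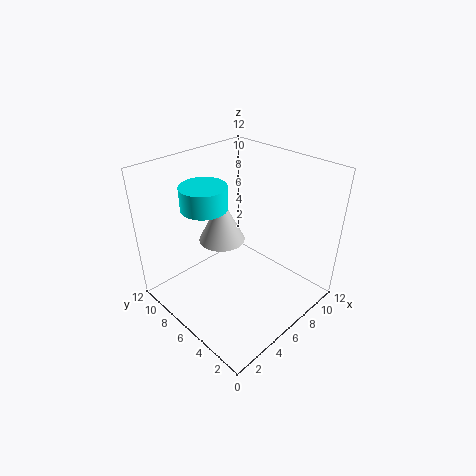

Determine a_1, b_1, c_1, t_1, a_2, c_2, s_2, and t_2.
a_1 = 5
b_1 = 9
c_1 = 8
t_1 = 2
a_2 = 6
c_2 = 5
s_2 = 2
t_2 = 4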